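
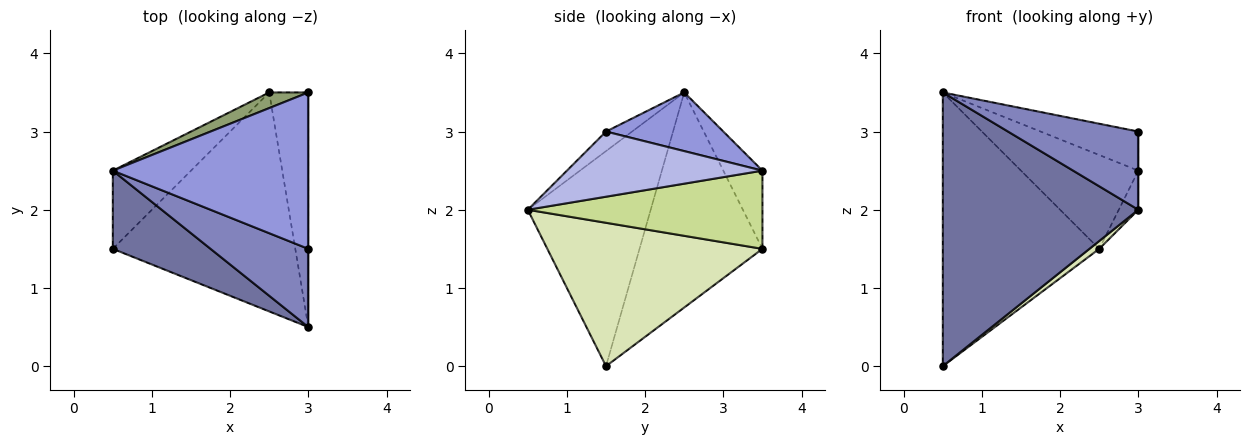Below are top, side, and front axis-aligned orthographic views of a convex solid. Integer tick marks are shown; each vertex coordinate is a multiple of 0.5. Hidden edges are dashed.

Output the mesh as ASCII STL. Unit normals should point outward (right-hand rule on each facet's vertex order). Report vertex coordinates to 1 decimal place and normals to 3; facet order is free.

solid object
 facet normal -0.517 -0.823 0.235
  outer loop
   vertex 0.5 1.5 0.0
   vertex 3.0 0.5 2.0
   vertex 0.5 2.5 3.5
  endloop
 endfacet
 facet normal -0.140 -0.700 0.700
  outer loop
   vertex 3.0 1.5 3.0
   vertex 0.5 2.5 3.5
   vertex 3.0 0.5 2.0
  endloop
 endfacet
 facet normal 0.279 0.233 0.931
  outer loop
   vertex 3.0 1.5 3.0
   vertex 3.0 3.5 2.5
   vertex 0.5 2.5 3.5
  endloop
 endfacet
 facet normal 1.000 0.000 0.000
  outer loop
   vertex 3.0 1.5 3.0
   vertex 3.0 0.5 2.0
   vertex 3.0 3.5 2.5
  endloop
 endfacet
 facet normal -0.312 0.937 0.156
  outer loop
   vertex 2.5 3.5 1.5
   vertex 0.5 2.5 3.5
   vertex 3.0 3.5 2.5
  endloop
 endfacet
 facet normal -0.603 0.767 -0.219
  outer loop
   vertex 2.5 3.5 1.5
   vertex 0.5 1.5 0.0
   vertex 0.5 2.5 3.5
  endloop
 endfacet
 facet normal 0.892 0.074 -0.446
  outer loop
   vertex 2.5 3.5 1.5
   vertex 3.0 3.5 2.5
   vertex 3.0 0.5 2.0
  endloop
 endfacet
 facet normal 0.618 -0.028 -0.786
  outer loop
   vertex 2.5 3.5 1.5
   vertex 3.0 0.5 2.0
   vertex 0.5 1.5 0.0
  endloop
 endfacet
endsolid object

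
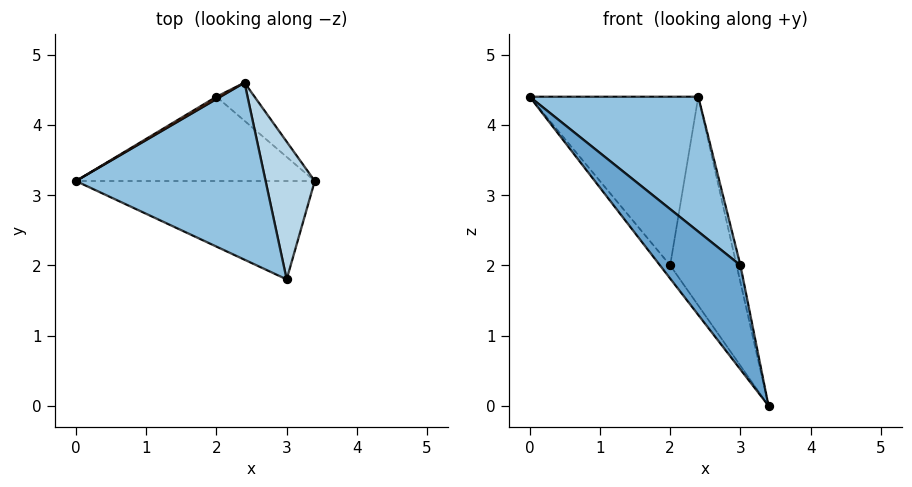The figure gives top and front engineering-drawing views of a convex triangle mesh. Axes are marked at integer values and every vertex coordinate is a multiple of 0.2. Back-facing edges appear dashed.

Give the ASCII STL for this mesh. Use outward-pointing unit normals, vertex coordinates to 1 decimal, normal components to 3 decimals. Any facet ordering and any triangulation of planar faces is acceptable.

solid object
 facet normal -0.664 -0.543 -0.513
  outer loop
   vertex 3.0 1.8 2.0
   vertex 0.0 3.2 4.4
   vertex 3.4 3.2 0.0
  endloop
 endfacet
 facet normal 0.333 -0.571 0.750
  outer loop
   vertex 2.4 4.6 4.4
   vertex 0.0 3.2 4.4
   vertex 3.0 1.8 2.0
  endloop
 endfacet
 facet normal 0.977 0.026 0.214
  outer loop
   vertex 2.4 4.6 4.4
   vertex 3.0 1.8 2.0
   vertex 3.4 3.2 0.0
  endloop
 endfacet
 facet normal -0.788 0.095 -0.609
  outer loop
   vertex 2.0 4.4 2.0
   vertex 3.4 3.2 0.0
   vertex 0.0 3.2 4.4
  endloop
 endfacet
 facet normal -0.504 0.864 0.012
  outer loop
   vertex 2.0 4.4 2.0
   vertex 0.0 3.2 4.4
   vertex 2.4 4.6 4.4
  endloop
 endfacet
 facet normal 0.506 0.849 -0.155
  outer loop
   vertex 2.0 4.4 2.0
   vertex 2.4 4.6 4.4
   vertex 3.4 3.2 0.0
  endloop
 endfacet
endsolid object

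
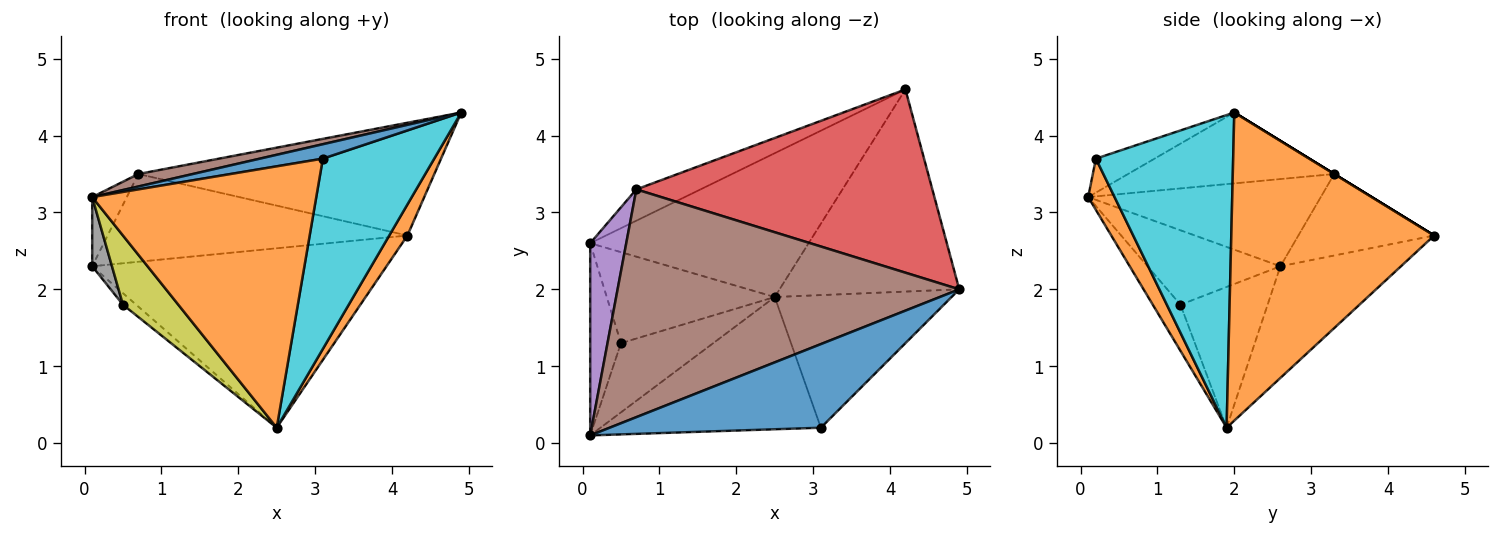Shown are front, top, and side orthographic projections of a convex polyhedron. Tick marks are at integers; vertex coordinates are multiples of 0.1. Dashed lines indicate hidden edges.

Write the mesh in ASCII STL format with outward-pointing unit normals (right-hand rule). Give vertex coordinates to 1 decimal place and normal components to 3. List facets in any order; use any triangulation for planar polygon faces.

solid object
 facet normal -0.304 0.743 -0.596
  outer loop
   vertex 2.5 1.9 0.2
   vertex 0.1 2.6 2.3
   vertex 4.2 4.6 2.7
  endloop
 endfacet
 facet normal 0.861 -0.077 -0.502
  outer loop
   vertex 2.5 1.9 0.2
   vertex 4.2 4.6 2.7
   vertex 4.9 2.0 4.3
  endloop
 endfacet
 facet normal -0.392 0.866 -0.309
  outer loop
   vertex 0.7 3.3 3.5
   vertex 4.2 4.6 2.7
   vertex 0.1 2.6 2.3
  endloop
 endfacet
 facet normal 0.000 0.524 0.852
  outer loop
   vertex 0.7 3.3 3.5
   vertex 4.9 2.0 4.3
   vertex 4.2 4.6 2.7
  endloop
 endfacet
 facet normal -0.916 0.136 0.378
  outer loop
   vertex 0.7 3.3 3.5
   vertex 0.1 2.6 2.3
   vertex 0.1 0.1 3.2
  endloop
 endfacet
 facet normal -0.203 -0.054 0.978
  outer loop
   vertex 0.7 3.3 3.5
   vertex 0.1 0.1 3.2
   vertex 4.9 2.0 4.3
  endloop
 endfacet
 facet normal -0.639 0.097 -0.763
  outer loop
   vertex 0.5 1.3 1.8
   vertex 0.1 2.6 2.3
   vertex 2.5 1.9 0.2
  endloop
 endfacet
 facet normal -0.916 -0.136 -0.378
  outer loop
   vertex 0.5 1.3 1.8
   vertex 0.1 0.1 3.2
   vertex 0.1 2.6 2.3
  endloop
 endfacet
 facet normal -0.333 -0.667 -0.667
  outer loop
   vertex 0.5 1.3 1.8
   vertex 2.5 1.9 0.2
   vertex 0.1 0.1 3.2
  endloop
 endfacet
 facet normal 0.711 -0.577 -0.402
  outer loop
   vertex 3.1 0.2 3.7
   vertex 2.5 1.9 0.2
   vertex 4.9 2.0 4.3
  endloop
 endfacet
 facet normal -0.157 -0.168 0.973
  outer loop
   vertex 3.1 0.2 3.7
   vertex 4.9 2.0 4.3
   vertex 0.1 0.1 3.2
  endloop
 endfacet
 facet normal 0.104 -0.887 -0.449
  outer loop
   vertex 3.1 0.2 3.7
   vertex 0.1 0.1 3.2
   vertex 2.5 1.9 0.2
  endloop
 endfacet
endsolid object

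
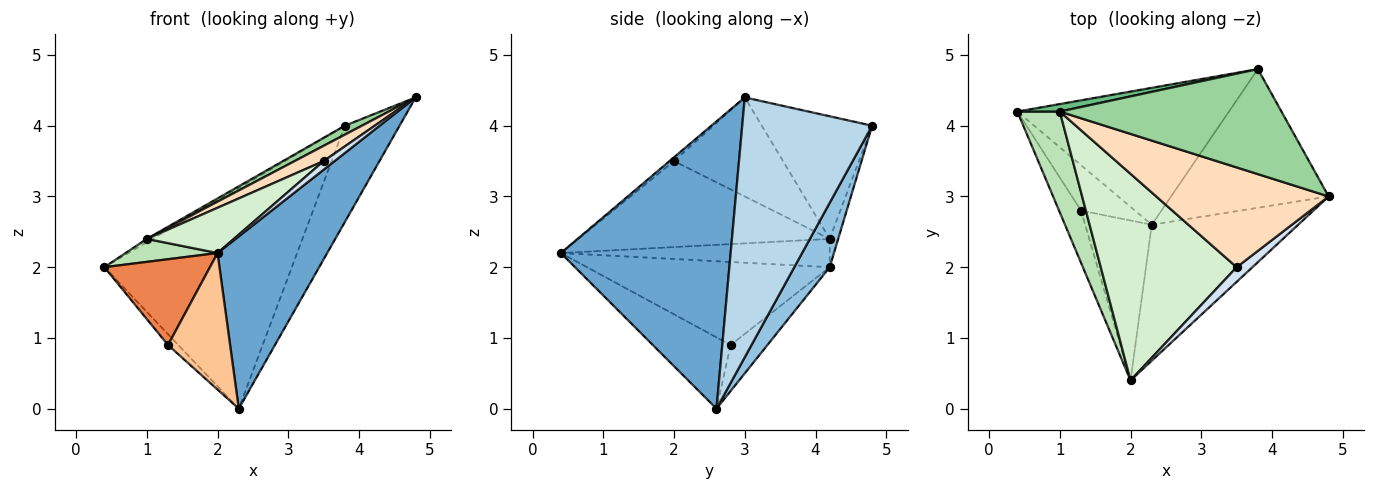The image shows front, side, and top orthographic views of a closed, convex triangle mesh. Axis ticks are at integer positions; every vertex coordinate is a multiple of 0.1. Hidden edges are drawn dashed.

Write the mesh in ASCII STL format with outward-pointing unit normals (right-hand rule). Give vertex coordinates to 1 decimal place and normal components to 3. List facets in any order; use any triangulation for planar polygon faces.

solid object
 facet normal 0.772 -0.499 -0.393
  outer loop
   vertex 2.3 2.6 0.0
   vertex 4.8 3.0 4.4
   vertex 2.0 0.4 2.2
  endloop
 endfacet
 facet normal 0.158 0.839 -0.521
  outer loop
   vertex 3.8 4.8 4.0
   vertex 2.3 2.6 0.0
   vertex 0.4 4.2 2.0
  endloop
 endfacet
 facet normal 0.805 0.339 -0.488
  outer loop
   vertex 3.8 4.8 4.0
   vertex 4.8 3.0 4.4
   vertex 2.3 2.6 0.0
  endloop
 endfacet
 facet normal -0.204 -0.495 0.845
  outer loop
   vertex 3.5 2.0 3.5
   vertex 2.0 0.4 2.2
   vertex 4.8 3.0 4.4
  endloop
 endfacet
 facet normal -0.891 -0.388 -0.236
  outer loop
   vertex 1.3 2.8 0.9
   vertex 2.0 0.4 2.2
   vertex 0.4 4.2 2.0
  endloop
 endfacet
 facet normal -0.638 0.178 -0.749
  outer loop
   vertex 1.3 2.8 0.9
   vertex 0.4 4.2 2.0
   vertex 2.3 2.6 0.0
  endloop
 endfacet
 facet normal -0.631 -0.504 -0.590
  outer loop
   vertex 1.3 2.8 0.9
   vertex 2.3 2.6 0.0
   vertex 2.0 0.4 2.2
  endloop
 endfacet
 facet normal -0.494 -0.131 0.860
  outer loop
   vertex 1.0 4.2 2.4
   vertex 3.5 2.0 3.5
   vertex 4.8 3.0 4.4
  endloop
 endfacet
 facet normal -0.520 0.347 0.780
  outer loop
   vertex 1.0 4.2 2.4
   vertex 3.8 4.8 4.0
   vertex 0.4 4.2 2.0
  endloop
 endfacet
 facet normal -0.483 -0.074 0.873
  outer loop
   vertex 1.0 4.2 2.4
   vertex 4.8 3.0 4.4
   vertex 3.8 4.8 4.0
  endloop
 endfacet
 facet normal -0.545 -0.186 0.817
  outer loop
   vertex 1.0 4.2 2.4
   vertex 0.4 4.2 2.0
   vertex 2.0 0.4 2.2
  endloop
 endfacet
 facet normal -0.526 -0.182 0.831
  outer loop
   vertex 1.0 4.2 2.4
   vertex 2.0 0.4 2.2
   vertex 3.5 2.0 3.5
  endloop
 endfacet
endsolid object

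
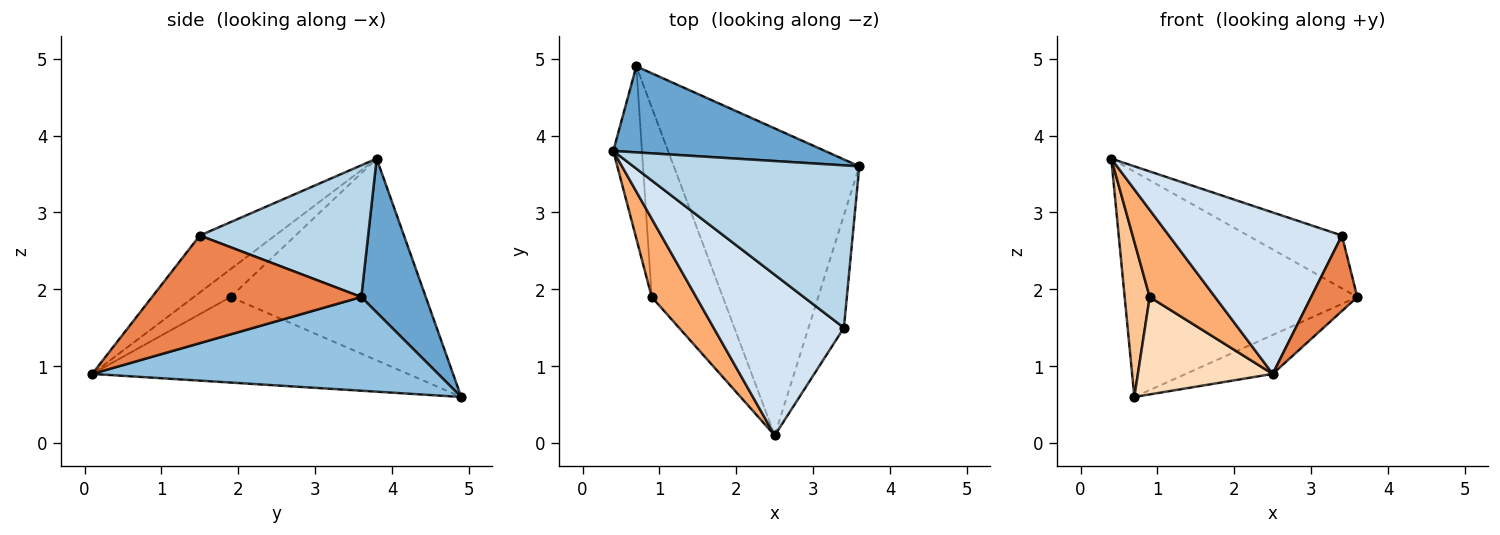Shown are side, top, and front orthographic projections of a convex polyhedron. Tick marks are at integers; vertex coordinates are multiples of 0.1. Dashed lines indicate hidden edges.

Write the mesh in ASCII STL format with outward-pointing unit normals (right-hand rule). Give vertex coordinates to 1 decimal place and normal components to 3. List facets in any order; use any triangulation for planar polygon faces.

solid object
 facet normal 0.251 0.904 0.345
  outer loop
   vertex 0.7 4.9 0.6
   vertex 0.4 3.8 3.7
   vertex 3.6 3.6 1.9
  endloop
 endfacet
 facet normal 0.448 0.113 -0.887
  outer loop
   vertex 0.7 4.9 0.6
   vertex 3.6 3.6 1.9
   vertex 2.5 0.1 0.9
  endloop
 endfacet
 facet normal 0.485 0.271 0.832
  outer loop
   vertex 3.4 1.5 2.7
   vertex 3.6 3.6 1.9
   vertex 0.4 3.8 3.7
  endloop
 endfacet
 facet normal -0.295 -0.677 0.674
  outer loop
   vertex 3.4 1.5 2.7
   vertex 0.4 3.8 3.7
   vertex 2.5 0.1 0.9
  endloop
 endfacet
 facet normal 0.930 -0.205 -0.306
  outer loop
   vertex 3.4 1.5 2.7
   vertex 2.5 0.1 0.9
   vertex 3.6 3.6 1.9
  endloop
 endfacet
 facet normal -0.386 -0.686 0.617
  outer loop
   vertex 0.9 1.9 1.9
   vertex 2.5 0.1 0.9
   vertex 0.4 3.8 3.7
  endloop
 endfacet
 facet normal -0.982 -0.126 -0.140
  outer loop
   vertex 0.9 1.9 1.9
   vertex 0.4 3.8 3.7
   vertex 0.7 4.9 0.6
  endloop
 endfacet
 facet normal -0.731 -0.312 -0.607
  outer loop
   vertex 0.9 1.9 1.9
   vertex 0.7 4.9 0.6
   vertex 2.5 0.1 0.9
  endloop
 endfacet
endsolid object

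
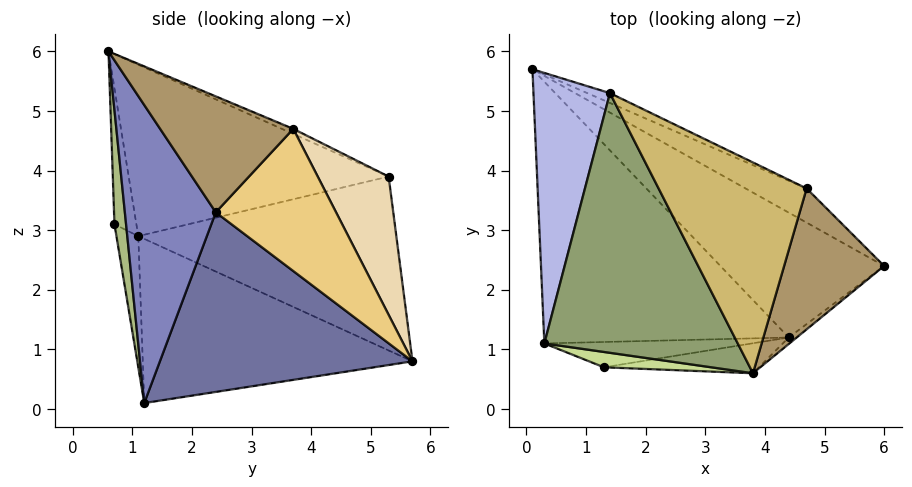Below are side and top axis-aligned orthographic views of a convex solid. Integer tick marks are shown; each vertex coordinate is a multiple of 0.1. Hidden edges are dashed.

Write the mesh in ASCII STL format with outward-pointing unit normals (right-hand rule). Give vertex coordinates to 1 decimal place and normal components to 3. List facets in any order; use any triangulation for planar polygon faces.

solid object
 facet normal 0.574 0.630 -0.523
  outer loop
   vertex 4.4 1.2 0.1
   vertex 0.1 5.7 0.8
   vertex 6.0 2.4 3.3
  endloop
 endfacet
 facet normal 0.621 -0.784 -0.017
  outer loop
   vertex 4.4 1.2 0.1
   vertex 6.0 2.4 3.3
   vertex 3.8 0.6 6.0
  endloop
 endfacet
 facet normal -0.517 -0.374 -0.770
  outer loop
   vertex 0.3 1.1 2.9
   vertex 0.1 5.7 0.8
   vertex 4.4 1.2 0.1
  endloop
 endfacet
 facet normal -0.906 0.142 0.398
  outer loop
   vertex 1.4 5.3 3.9
   vertex 0.1 5.7 0.8
   vertex 0.3 1.1 2.9
  endloop
 endfacet
 facet normal -0.663 -0.004 0.748
  outer loop
   vertex 1.4 5.3 3.9
   vertex 0.3 1.1 2.9
   vertex 3.8 0.6 6.0
  endloop
 endfacet
 facet normal 0.069 -0.993 -0.094
  outer loop
   vertex 1.3 0.7 3.1
   vertex 4.4 1.2 0.1
   vertex 3.8 0.6 6.0
  endloop
 endfacet
 facet normal -0.406 -0.856 0.321
  outer loop
   vertex 1.3 0.7 3.1
   vertex 3.8 0.6 6.0
   vertex 0.3 1.1 2.9
  endloop
 endfacet
 facet normal -0.264 -0.869 -0.418
  outer loop
   vertex 1.3 0.7 3.1
   vertex 0.3 1.1 2.9
   vertex 4.4 1.2 0.1
  endloop
 endfacet
 facet normal 0.756 0.054 0.652
  outer loop
   vertex 4.7 3.7 4.7
   vertex 3.8 0.6 6.0
   vertex 6.0 2.4 3.3
  endloop
 endfacet
 facet normal -0.031 0.394 0.918
  outer loop
   vertex 4.7 3.7 4.7
   vertex 1.4 5.3 3.9
   vertex 3.8 0.6 6.0
  endloop
 endfacet
 facet normal 0.549 0.802 -0.236
  outer loop
   vertex 4.7 3.7 4.7
   vertex 6.0 2.4 3.3
   vertex 0.1 5.7 0.8
  endloop
 endfacet
 facet normal 0.449 0.890 -0.074
  outer loop
   vertex 4.7 3.7 4.7
   vertex 0.1 5.7 0.8
   vertex 1.4 5.3 3.9
  endloop
 endfacet
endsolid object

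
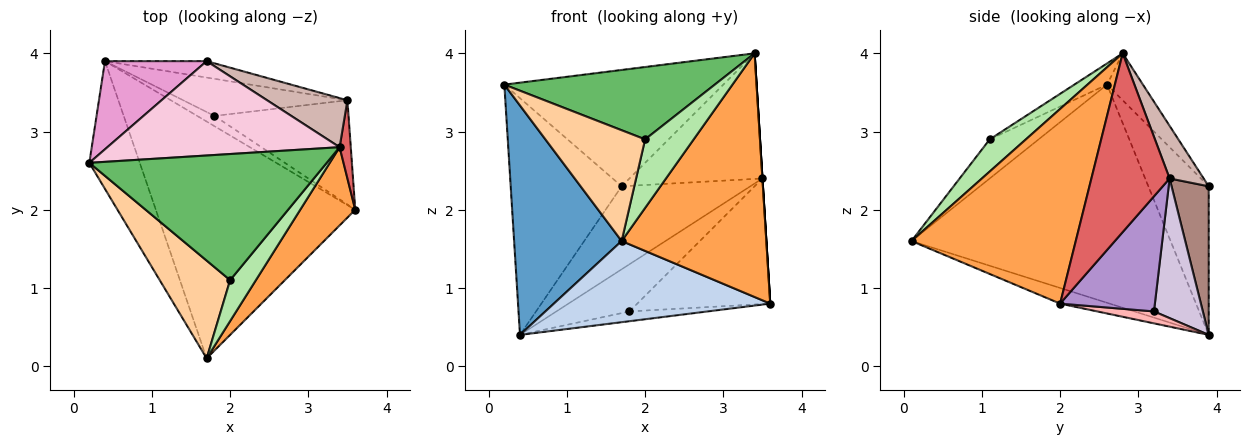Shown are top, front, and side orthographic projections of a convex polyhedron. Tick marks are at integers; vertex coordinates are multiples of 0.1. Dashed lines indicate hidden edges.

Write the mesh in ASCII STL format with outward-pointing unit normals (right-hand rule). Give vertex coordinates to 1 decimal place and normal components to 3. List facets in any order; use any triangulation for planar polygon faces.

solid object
 facet normal -0.903 -0.375 -0.209
  outer loop
   vertex 0.4 3.9 0.4
   vertex 1.7 0.1 1.6
   vertex 0.2 2.6 3.6
  endloop
 endfacet
 facet normal -0.074 -0.323 -0.943
  outer loop
   vertex 0.4 3.9 0.4
   vertex 3.6 2.0 0.8
   vertex 1.7 0.1 1.6
  endloop
 endfacet
 facet normal 0.734 -0.647 0.208
  outer loop
   vertex 3.4 2.8 4.0
   vertex 1.7 0.1 1.6
   vertex 3.6 2.0 0.8
  endloop
 endfacet
 facet normal -0.345 -0.704 0.621
  outer loop
   vertex 2.0 1.1 2.9
   vertex 0.2 2.6 3.6
   vertex 1.7 0.1 1.6
  endloop
 endfacet
 facet normal -0.077 -0.496 0.865
  outer loop
   vertex 2.0 1.1 2.9
   vertex 3.4 2.8 4.0
   vertex 0.2 2.6 3.6
  endloop
 endfacet
 facet normal 0.539 -0.723 0.432
  outer loop
   vertex 2.0 1.1 2.9
   vertex 1.7 0.1 1.6
   vertex 3.4 2.8 4.0
  endloop
 endfacet
 facet normal 0.998 0.000 0.062
  outer loop
   vertex 3.5 3.4 2.4
   vertex 3.4 2.8 4.0
   vertex 3.6 2.0 0.8
  endloop
 endfacet
 facet normal 0.447 0.617 -0.648
  outer loop
   vertex 1.8 3.2 0.7
   vertex 3.6 2.0 0.8
   vertex 0.4 3.9 0.4
  endloop
 endfacet
 facet normal 0.481 0.675 -0.560
  outer loop
   vertex 1.8 3.2 0.7
   vertex 3.5 3.4 2.4
   vertex 3.6 2.0 0.8
  endloop
 endfacet
 facet normal 0.465 0.696 -0.547
  outer loop
   vertex 1.8 3.2 0.7
   vertex 0.4 3.9 0.4
   vertex 3.5 3.4 2.4
  endloop
 endfacet
 facet normal 0.273 0.944 -0.186
  outer loop
   vertex 1.7 3.9 2.3
   vertex 3.5 3.4 2.4
   vertex 0.4 3.9 0.4
  endloop
 endfacet
 facet normal 0.232 0.906 0.354
  outer loop
   vertex 1.7 3.9 2.3
   vertex 3.4 2.8 4.0
   vertex 3.5 3.4 2.4
  endloop
 endfacet
 facet normal -0.454 0.835 0.311
  outer loop
   vertex 1.7 3.9 2.3
   vertex 0.4 3.9 0.4
   vertex 0.2 2.6 3.6
  endloop
 endfacet
 facet normal -0.126 0.770 0.625
  outer loop
   vertex 1.7 3.9 2.3
   vertex 0.2 2.6 3.6
   vertex 3.4 2.8 4.0
  endloop
 endfacet
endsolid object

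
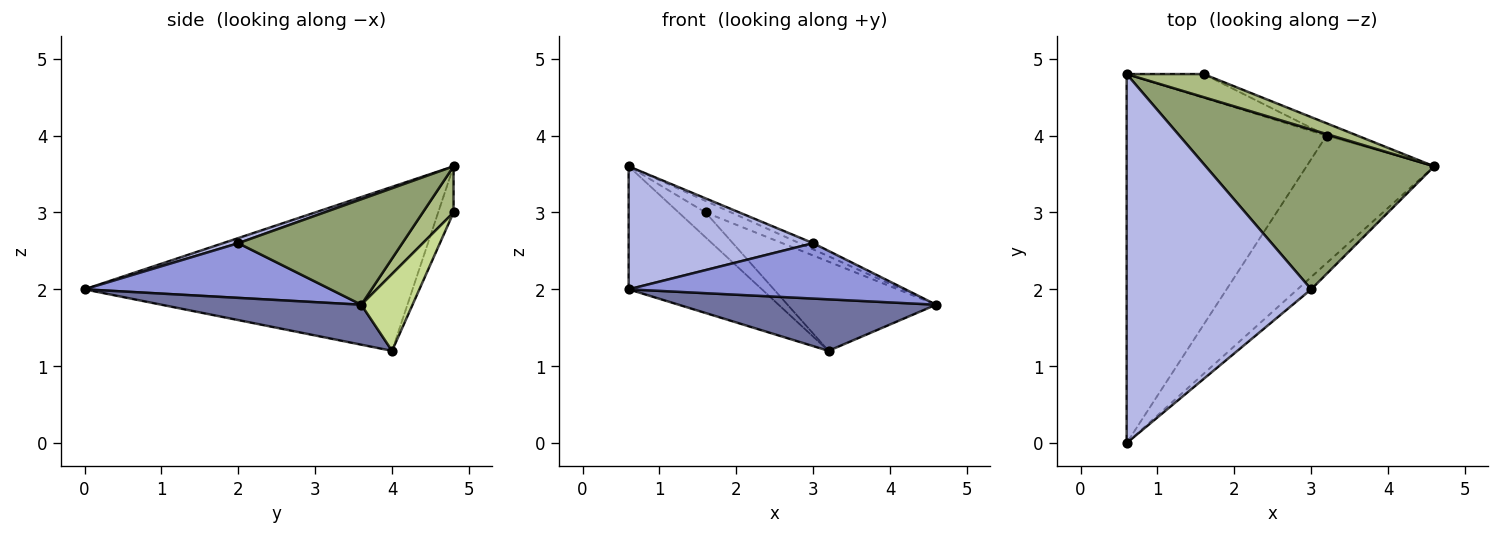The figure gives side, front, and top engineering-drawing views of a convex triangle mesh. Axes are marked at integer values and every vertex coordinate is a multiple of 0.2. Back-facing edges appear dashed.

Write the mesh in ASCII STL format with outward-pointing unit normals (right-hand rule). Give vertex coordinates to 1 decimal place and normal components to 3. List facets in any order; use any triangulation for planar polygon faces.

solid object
 facet normal 0.279 -0.359 -0.891
  outer loop
   vertex 3.2 4.0 1.2
   vertex 4.6 3.6 1.8
   vertex 0.6 0.0 2.0
  endloop
 endfacet
 facet normal -0.614 0.250 -0.749
  outer loop
   vertex 3.2 4.0 1.2
   vertex 0.6 0.0 2.0
   vertex 0.6 4.8 3.6
  endloop
 endfacet
 facet normal 0.655 -0.737 -0.164
  outer loop
   vertex 3.0 2.0 2.6
   vertex 0.6 0.0 2.0
   vertex 4.6 3.6 1.8
  endloop
 endfacet
 facet normal 0.026 -0.316 0.948
  outer loop
   vertex 3.0 2.0 2.6
   vertex 0.6 4.8 3.6
   vertex 0.6 0.0 2.0
  endloop
 endfacet
 facet normal 0.419 0.035 0.907
  outer loop
   vertex 3.0 2.0 2.6
   vertex 4.6 3.6 1.8
   vertex 0.6 4.8 3.6
  endloop
 endfacet
 facet normal 0.473 0.394 0.788
  outer loop
   vertex 1.6 4.8 3.0
   vertex 0.6 4.8 3.6
   vertex 4.6 3.6 1.8
  endloop
 endfacet
 facet normal 0.323 0.937 -0.129
  outer loop
   vertex 1.6 4.8 3.0
   vertex 4.6 3.6 1.8
   vertex 3.2 4.0 1.2
  endloop
 endfacet
 facet normal -0.382 0.669 -0.637
  outer loop
   vertex 1.6 4.8 3.0
   vertex 3.2 4.0 1.2
   vertex 0.6 4.8 3.6
  endloop
 endfacet
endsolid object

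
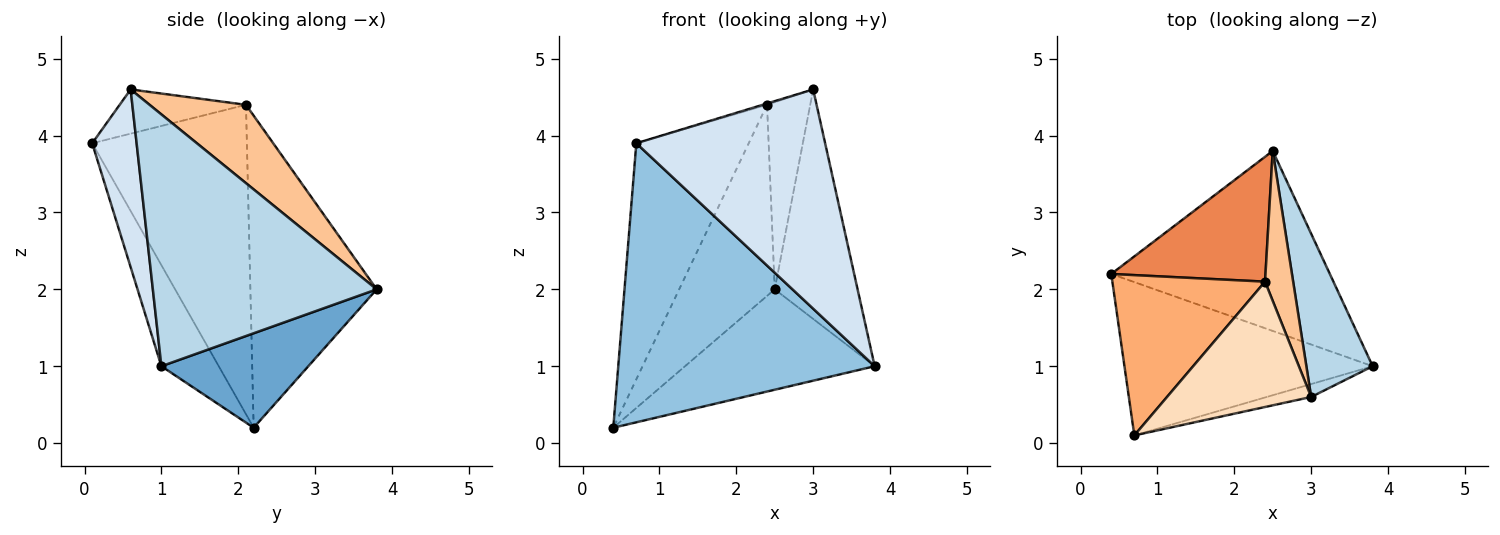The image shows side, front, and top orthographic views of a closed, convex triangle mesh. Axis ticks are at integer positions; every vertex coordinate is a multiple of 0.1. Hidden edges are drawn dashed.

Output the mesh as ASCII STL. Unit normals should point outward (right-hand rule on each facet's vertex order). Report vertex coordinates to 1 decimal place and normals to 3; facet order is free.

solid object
 facet normal 0.353 0.456 -0.817
  outer loop
   vertex 2.5 3.8 2.0
   vertex 3.8 1.0 1.0
   vertex 0.4 2.2 0.2
  endloop
 endfacet
 facet normal -0.192 -0.860 -0.473
  outer loop
   vertex 0.7 0.1 3.9
   vertex 0.4 2.2 0.2
   vertex 3.8 1.0 1.0
  endloop
 endfacet
 facet normal 0.910 0.337 0.240
  outer loop
   vertex 3.0 0.6 4.6
   vertex 3.8 1.0 1.0
   vertex 2.5 3.8 2.0
  endloop
 endfacet
 facet normal 0.229 -0.972 -0.057
  outer loop
   vertex 3.0 0.6 4.6
   vertex 0.7 0.1 3.9
   vertex 3.8 1.0 1.0
  endloop
 endfacet
 facet normal -0.742 0.561 0.367
  outer loop
   vertex 2.4 2.1 4.4
   vertex 2.5 3.8 2.0
   vertex 0.4 2.2 0.2
  endloop
 endfacet
 facet normal -0.751 0.546 0.371
  outer loop
   vertex 2.4 2.1 4.4
   vertex 0.4 2.2 0.2
   vertex 0.7 0.1 3.9
  endloop
 endfacet
 facet normal 0.867 0.388 0.311
  outer loop
   vertex 2.4 2.1 4.4
   vertex 3.0 0.6 4.6
   vertex 2.5 3.8 2.0
  endloop
 endfacet
 facet normal -0.293 0.010 0.956
  outer loop
   vertex 2.4 2.1 4.4
   vertex 0.7 0.1 3.9
   vertex 3.0 0.6 4.6
  endloop
 endfacet
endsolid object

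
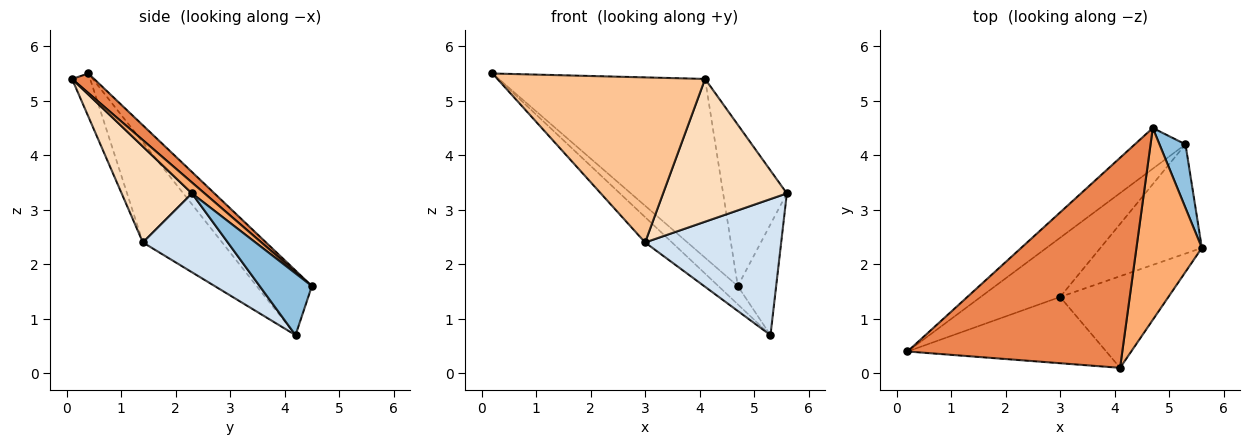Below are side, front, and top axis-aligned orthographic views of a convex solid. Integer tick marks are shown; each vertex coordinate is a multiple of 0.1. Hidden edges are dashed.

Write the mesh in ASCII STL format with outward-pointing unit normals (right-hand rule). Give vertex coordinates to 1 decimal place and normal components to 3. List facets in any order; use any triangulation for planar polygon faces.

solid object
 facet normal -0.758 0.267 -0.595
  outer loop
   vertex 5.3 4.2 0.7
   vertex 0.2 0.4 5.5
   vertex 4.7 4.5 1.6
  endloop
 endfacet
 facet normal 0.763 0.561 0.322
  outer loop
   vertex 5.3 4.2 0.7
   vertex 4.7 4.5 1.6
   vertex 5.6 2.3 3.3
  endloop
 endfacet
 facet normal -0.757 0.257 -0.601
  outer loop
   vertex 3.0 1.4 2.4
   vertex 0.2 0.4 5.5
   vertex 5.3 4.2 0.7
  endloop
 endfacet
 facet normal 0.438 -0.701 -0.563
  outer loop
   vertex 3.0 1.4 2.4
   vertex 5.3 4.2 0.7
   vertex 5.6 2.3 3.3
  endloop
 endfacet
 facet normal 0.069 0.647 0.760
  outer loop
   vertex 4.1 0.1 5.4
   vertex 4.7 4.5 1.6
   vertex 0.2 0.4 5.5
  endloop
 endfacet
 facet normal 0.127 0.638 0.759
  outer loop
   vertex 4.1 0.1 5.4
   vertex 5.6 2.3 3.3
   vertex 4.7 4.5 1.6
  endloop
 endfacet
 facet normal -0.081 -0.925 -0.371
  outer loop
   vertex 4.1 0.1 5.4
   vertex 0.2 0.4 5.5
   vertex 3.0 1.4 2.4
  endloop
 endfacet
 facet normal 0.431 -0.759 -0.487
  outer loop
   vertex 4.1 0.1 5.4
   vertex 3.0 1.4 2.4
   vertex 5.6 2.3 3.3
  endloop
 endfacet
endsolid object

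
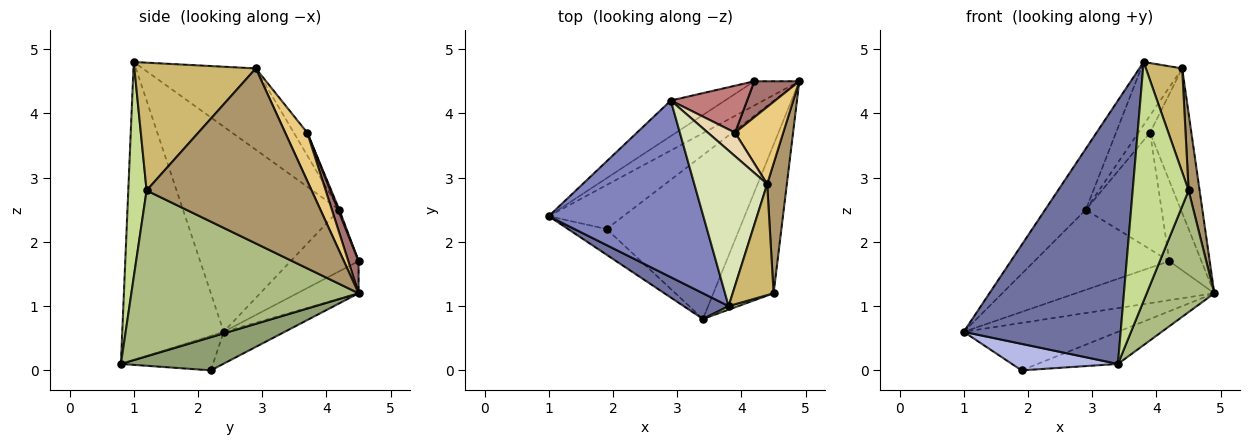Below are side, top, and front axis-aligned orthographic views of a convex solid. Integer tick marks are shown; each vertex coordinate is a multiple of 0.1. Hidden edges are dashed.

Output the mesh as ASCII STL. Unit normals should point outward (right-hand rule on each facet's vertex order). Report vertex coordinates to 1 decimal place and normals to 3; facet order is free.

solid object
 facet normal -0.541 -0.837 0.082
  outer loop
   vertex 3.4 0.8 0.1
   vertex 3.8 1.0 4.8
   vertex 1.0 2.4 0.6
  endloop
 endfacet
 facet normal -0.782 0.204 0.589
  outer loop
   vertex 2.9 4.2 2.5
   vertex 1.0 2.4 0.6
   vertex 3.8 1.0 4.8
  endloop
 endfacet
 facet normal -0.279 0.704 -0.653
  outer loop
   vertex 1.9 2.2 0.0
   vertex 1.0 2.4 0.6
   vertex 4.9 4.5 1.2
  endloop
 endfacet
 facet normal -0.529 -0.609 -0.591
  outer loop
   vertex 1.9 2.2 0.0
   vertex 3.4 0.8 0.1
   vertex 1.0 2.4 0.6
  endloop
 endfacet
 facet normal 0.238 0.187 -0.953
  outer loop
   vertex 1.9 2.2 0.0
   vertex 4.9 4.5 1.2
   vertex 3.4 0.8 0.1
  endloop
 endfacet
 facet normal 0.905 -0.269 -0.329
  outer loop
   vertex 4.5 1.2 2.8
   vertex 3.4 0.8 0.1
   vertex 4.9 4.5 1.2
  endloop
 endfacet
 facet normal 0.311 -0.950 0.014
  outer loop
   vertex 4.5 1.2 2.8
   vertex 3.8 1.0 4.8
   vertex 3.4 0.8 0.1
  endloop
 endfacet
 facet normal -0.719 0.261 0.644
  outer loop
   vertex 4.4 2.9 4.7
   vertex 2.9 4.2 2.5
   vertex 3.8 1.0 4.8
  endloop
 endfacet
 facet normal 0.992 -0.066 0.111
  outer loop
   vertex 4.4 2.9 4.7
   vertex 4.5 1.2 2.8
   vertex 4.9 4.5 1.2
  endloop
 endfacet
 facet normal 0.916 -0.274 0.293
  outer loop
   vertex 4.4 2.9 4.7
   vertex 3.8 1.0 4.8
   vertex 4.5 1.2 2.8
  endloop
 endfacet
 facet normal 0.426 0.798 0.426
  outer loop
   vertex 3.9 3.7 3.7
   vertex 4.4 2.9 4.7
   vertex 4.9 4.5 1.2
  endloop
 endfacet
 facet normal -0.560 0.487 0.670
  outer loop
   vertex 3.9 3.7 3.7
   vertex 2.9 4.2 2.5
   vertex 4.4 2.9 4.7
  endloop
 endfacet
 facet normal 0.280 0.876 0.392
  outer loop
   vertex 4.2 4.5 1.7
   vertex 3.9 3.7 3.7
   vertex 4.9 4.5 1.2
  endloop
 endfacet
 facet normal 0.016 0.928 0.373
  outer loop
   vertex 4.2 4.5 1.7
   vertex 2.9 4.2 2.5
   vertex 3.9 3.7 3.7
  endloop
 endfacet
 facet normal -0.352 0.795 -0.493
  outer loop
   vertex 4.2 4.5 1.7
   vertex 4.9 4.5 1.2
   vertex 1.0 2.4 0.6
  endloop
 endfacet
 facet normal -0.418 0.830 -0.368
  outer loop
   vertex 4.2 4.5 1.7
   vertex 1.0 2.4 0.6
   vertex 2.9 4.2 2.5
  endloop
 endfacet
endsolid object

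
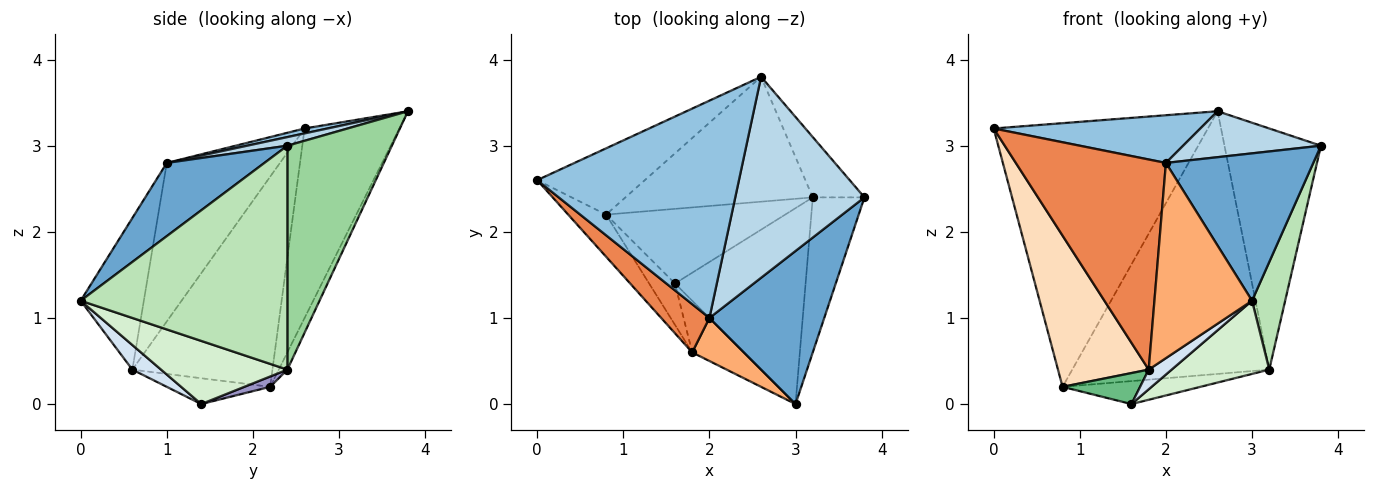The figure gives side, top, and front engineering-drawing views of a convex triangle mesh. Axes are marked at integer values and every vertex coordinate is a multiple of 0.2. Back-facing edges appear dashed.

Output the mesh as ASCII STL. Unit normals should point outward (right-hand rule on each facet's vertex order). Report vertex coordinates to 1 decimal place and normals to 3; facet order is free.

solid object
 facet normal 0.417 -0.630 0.655
  outer loop
   vertex 2.0 1.0 2.8
   vertex 3.0 0.0 1.2
   vertex 3.8 2.4 3.0
  endloop
 endfacet
 facet normal 0.024 -0.214 0.976
  outer loop
   vertex 2.0 1.0 2.8
   vertex 2.6 3.8 3.4
   vertex 0.0 2.6 3.2
  endloop
 endfacet
 facet normal 0.065 -0.222 0.973
  outer loop
   vertex 2.0 1.0 2.8
   vertex 3.8 2.4 3.0
   vertex 2.6 3.8 3.4
  endloop
 endfacet
 facet normal 0.407 -0.325 -0.854
  outer loop
   vertex 1.8 0.6 0.4
   vertex 1.6 1.4 0.0
   vertex 3.0 0.0 1.2
  endloop
 endfacet
 facet normal -0.592 -0.785 0.180
  outer loop
   vertex 1.8 0.6 0.4
   vertex 2.0 1.0 2.8
   vertex 0.0 2.6 3.2
  endloop
 endfacet
 facet normal -0.534 -0.826 0.182
  outer loop
   vertex 1.8 0.6 0.4
   vertex 3.0 0.0 1.2
   vertex 2.0 1.0 2.8
  endloop
 endfacet
 facet normal -0.394 0.891 -0.224
  outer loop
   vertex 0.8 2.2 0.2
   vertex 0.0 2.6 3.2
   vertex 2.6 3.8 3.4
  endloop
 endfacet
 facet normal -0.830 -0.537 -0.150
  outer loop
   vertex 0.8 2.2 0.2
   vertex 1.8 0.6 0.4
   vertex 0.0 2.6 3.2
  endloop
 endfacet
 facet normal -0.625 -0.469 -0.625
  outer loop
   vertex 0.8 2.2 0.2
   vertex 1.6 1.4 0.0
   vertex 1.8 0.6 0.4
  endloop
 endfacet
 facet normal 0.724 0.669 -0.167
  outer loop
   vertex 3.2 2.4 0.4
   vertex 2.6 3.8 3.4
   vertex 3.8 2.4 3.0
  endloop
 endfacet
 facet normal 0.963 -0.154 -0.222
  outer loop
   vertex 3.2 2.4 0.4
   vertex 3.8 2.4 3.0
   vertex 3.0 0.0 1.2
  endloop
 endfacet
 facet normal 0.413 -0.319 -0.853
  outer loop
   vertex 3.2 2.4 0.4
   vertex 3.0 0.0 1.2
   vertex 1.6 1.4 0.0
  endloop
 endfacet
 facet normal 0.055 0.294 -0.954
  outer loop
   vertex 3.2 2.4 0.4
   vertex 1.6 1.4 0.0
   vertex 0.8 2.2 0.2
  endloop
 endfacet
 facet normal -0.039 0.902 -0.429
  outer loop
   vertex 3.2 2.4 0.4
   vertex 0.8 2.2 0.2
   vertex 2.6 3.8 3.4
  endloop
 endfacet
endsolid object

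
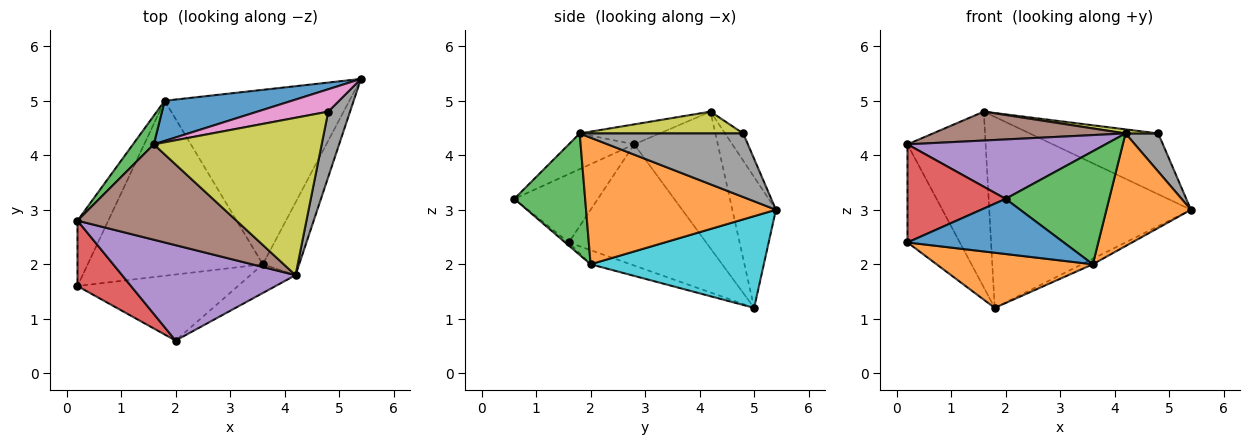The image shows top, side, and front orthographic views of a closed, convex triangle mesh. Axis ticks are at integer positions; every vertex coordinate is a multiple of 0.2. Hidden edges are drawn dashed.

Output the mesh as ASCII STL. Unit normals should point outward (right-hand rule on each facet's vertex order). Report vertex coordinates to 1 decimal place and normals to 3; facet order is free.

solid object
 facet normal -0.015 -0.641 -0.768
  outer loop
   vertex 3.6 2.0 2.0
   vertex 2.0 0.6 3.2
   vertex 0.2 1.6 2.4
  endloop
 endfacet
 facet normal 0.884 -0.393 -0.254
  outer loop
   vertex 3.6 2.0 2.0
   vertex 5.4 5.4 3.0
   vertex 4.2 1.8 4.4
  endloop
 endfacet
 facet normal 0.553 -0.808 -0.205
  outer loop
   vertex 3.6 2.0 2.0
   vertex 4.2 1.8 4.4
   vertex 2.0 0.6 3.2
  endloop
 endfacet
 facet normal -0.578 -0.679 0.453
  outer loop
   vertex 0.2 2.8 4.2
   vertex 0.2 1.6 2.4
   vertex 2.0 0.6 3.2
  endloop
 endfacet
 facet normal -0.172 -0.521 0.836
  outer loop
   vertex 0.2 2.8 4.2
   vertex 2.0 0.6 3.2
   vertex 4.2 1.8 4.4
  endloop
 endfacet
 facet normal -0.119 -0.288 0.950
  outer loop
   vertex 0.2 2.8 4.2
   vertex 4.2 1.8 4.4
   vertex 1.6 4.2 4.8
  endloop
 endfacet
 facet normal -0.132 0.930 0.342
  outer loop
   vertex 4.8 4.8 4.4
   vertex 5.4 5.4 3.0
   vertex 1.6 4.2 4.8
  endloop
 endfacet
 facet normal 0.929 -0.186 0.319
  outer loop
   vertex 4.8 4.8 4.4
   vertex 4.2 1.8 4.4
   vertex 5.4 5.4 3.0
  endloop
 endfacet
 facet normal 0.129 -0.026 0.991
  outer loop
   vertex 4.8 4.8 4.4
   vertex 1.6 4.2 4.8
   vertex 4.2 1.8 4.4
  endloop
 endfacet
 facet normal 0.445 0.028 -0.895
  outer loop
   vertex 1.8 5.0 1.2
   vertex 5.4 5.4 3.0
   vertex 3.6 2.0 2.0
  endloop
 endfacet
 facet normal -0.207 0.957 0.201
  outer loop
   vertex 1.8 5.0 1.2
   vertex 1.6 4.2 4.8
   vertex 5.4 5.4 3.0
  endloop
 endfacet
 facet normal -0.077 -0.300 -0.951
  outer loop
   vertex 1.8 5.0 1.2
   vertex 3.6 2.0 2.0
   vertex 0.2 1.6 2.4
  endloop
 endfacet
 facet normal -0.726 0.679 0.110
  outer loop
   vertex 1.8 5.0 1.2
   vertex 0.2 2.8 4.2
   vertex 1.6 4.2 4.8
  endloop
 endfacet
 facet normal -0.909 0.346 -0.231
  outer loop
   vertex 1.8 5.0 1.2
   vertex 0.2 1.6 2.4
   vertex 0.2 2.8 4.2
  endloop
 endfacet
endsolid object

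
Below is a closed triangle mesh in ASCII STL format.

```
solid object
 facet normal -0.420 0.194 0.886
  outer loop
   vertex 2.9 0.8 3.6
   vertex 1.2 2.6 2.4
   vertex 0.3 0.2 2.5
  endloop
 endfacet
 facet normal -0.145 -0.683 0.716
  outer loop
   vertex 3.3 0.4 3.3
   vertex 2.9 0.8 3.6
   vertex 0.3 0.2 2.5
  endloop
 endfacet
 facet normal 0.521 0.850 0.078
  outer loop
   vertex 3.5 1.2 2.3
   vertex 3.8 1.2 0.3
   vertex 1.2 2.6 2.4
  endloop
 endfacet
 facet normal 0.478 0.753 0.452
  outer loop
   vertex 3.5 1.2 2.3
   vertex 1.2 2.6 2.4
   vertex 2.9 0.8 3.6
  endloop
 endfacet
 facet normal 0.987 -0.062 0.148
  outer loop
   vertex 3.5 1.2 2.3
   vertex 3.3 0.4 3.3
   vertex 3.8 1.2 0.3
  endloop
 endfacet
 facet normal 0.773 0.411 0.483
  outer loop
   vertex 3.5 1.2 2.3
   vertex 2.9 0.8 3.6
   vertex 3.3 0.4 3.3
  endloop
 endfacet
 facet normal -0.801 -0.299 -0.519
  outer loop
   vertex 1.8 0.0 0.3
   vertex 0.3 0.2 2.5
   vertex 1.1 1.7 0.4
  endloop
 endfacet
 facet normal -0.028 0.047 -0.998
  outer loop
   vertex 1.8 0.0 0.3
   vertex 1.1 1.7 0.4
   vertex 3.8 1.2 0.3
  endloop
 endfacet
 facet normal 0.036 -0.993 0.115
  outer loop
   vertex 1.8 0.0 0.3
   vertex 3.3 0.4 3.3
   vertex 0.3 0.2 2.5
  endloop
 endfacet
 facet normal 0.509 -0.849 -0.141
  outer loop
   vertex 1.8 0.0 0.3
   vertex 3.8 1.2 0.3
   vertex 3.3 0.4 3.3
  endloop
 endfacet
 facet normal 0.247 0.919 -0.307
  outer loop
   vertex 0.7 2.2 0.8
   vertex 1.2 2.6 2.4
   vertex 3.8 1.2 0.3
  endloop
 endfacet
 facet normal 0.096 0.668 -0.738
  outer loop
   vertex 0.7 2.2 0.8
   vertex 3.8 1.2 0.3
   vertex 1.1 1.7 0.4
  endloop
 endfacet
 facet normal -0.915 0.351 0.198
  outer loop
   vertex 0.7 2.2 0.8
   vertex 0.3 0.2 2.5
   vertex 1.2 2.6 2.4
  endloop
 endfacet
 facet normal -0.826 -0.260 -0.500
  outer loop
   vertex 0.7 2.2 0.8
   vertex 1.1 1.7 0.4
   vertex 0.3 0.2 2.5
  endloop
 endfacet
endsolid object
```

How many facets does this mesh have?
14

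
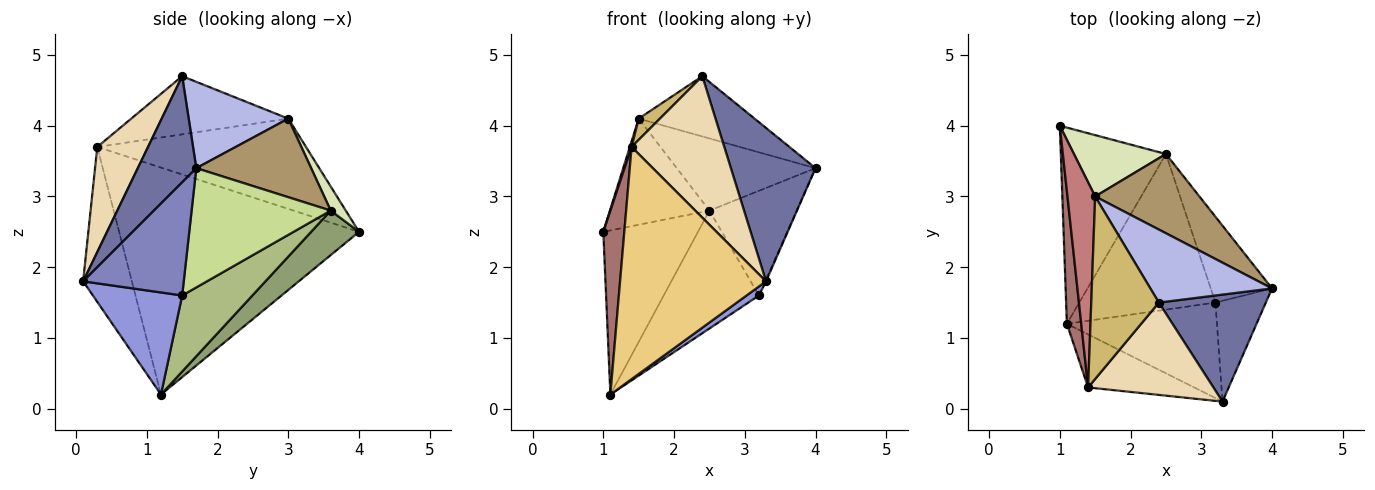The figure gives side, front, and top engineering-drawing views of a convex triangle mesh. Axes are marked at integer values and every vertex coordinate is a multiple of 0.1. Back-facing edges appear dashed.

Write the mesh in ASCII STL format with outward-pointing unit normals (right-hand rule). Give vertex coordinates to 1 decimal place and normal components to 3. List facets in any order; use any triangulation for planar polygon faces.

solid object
 facet normal 0.493 -0.713 0.498
  outer loop
   vertex 3.3 0.1 1.8
   vertex 4.0 1.7 3.4
   vertex 2.4 1.5 4.7
  endloop
 endfacet
 facet normal 0.913 0.007 -0.407
  outer loop
   vertex 3.2 1.5 1.6
   vertex 4.0 1.7 3.4
   vertex 3.3 0.1 1.8
  endloop
 endfacet
 facet normal 0.561 -0.078 -0.824
  outer loop
   vertex 3.2 1.5 1.6
   vertex 3.3 0.1 1.8
   vertex 1.1 1.2 0.2
  endloop
 endfacet
 facet normal 0.480 0.559 0.677
  outer loop
   vertex 1.5 3.0 4.1
   vertex 2.4 1.5 4.7
   vertex 4.0 1.7 3.4
  endloop
 endfacet
 facet normal 0.309 0.610 -0.730
  outer loop
   vertex 2.5 3.6 2.8
   vertex 1.1 1.2 0.2
   vertex 1.0 4.0 2.5
  endloop
 endfacet
 facet normal 0.407 0.552 -0.728
  outer loop
   vertex 2.5 3.6 2.8
   vertex 3.2 1.5 1.6
   vertex 1.1 1.2 0.2
  endloop
 endfacet
 facet normal 0.777 0.487 -0.399
  outer loop
   vertex 2.5 3.6 2.8
   vertex 4.0 1.7 3.4
   vertex 3.2 1.5 1.6
  endloop
 endfacet
 facet normal 0.130 0.859 0.496
  outer loop
   vertex 2.5 3.6 2.8
   vertex 1.0 4.0 2.5
   vertex 1.5 3.0 4.1
  endloop
 endfacet
 facet normal 0.487 0.588 0.646
  outer loop
   vertex 2.5 3.6 2.8
   vertex 1.5 3.0 4.1
   vertex 4.0 1.7 3.4
  endloop
 endfacet
 facet normal -0.650 -0.088 0.755
  outer loop
   vertex 1.4 0.3 3.7
   vertex 2.4 1.5 4.7
   vertex 1.5 3.0 4.1
  endloop
 endfacet
 facet normal -0.309 -0.927 -0.212
  outer loop
   vertex 1.4 0.3 3.7
   vertex 1.1 1.2 0.2
   vertex 3.3 0.1 1.8
  endloop
 endfacet
 facet normal 0.417 -0.761 0.497
  outer loop
   vertex 1.4 0.3 3.7
   vertex 3.3 0.1 1.8
   vertex 2.4 1.5 4.7
  endloop
 endfacet
 facet normal -0.994 -0.087 0.063
  outer loop
   vertex 1.4 0.3 3.7
   vertex 1.0 4.0 2.5
   vertex 1.1 1.2 0.2
  endloop
 endfacet
 facet normal -0.956 -0.008 0.294
  outer loop
   vertex 1.4 0.3 3.7
   vertex 1.5 3.0 4.1
   vertex 1.0 4.0 2.5
  endloop
 endfacet
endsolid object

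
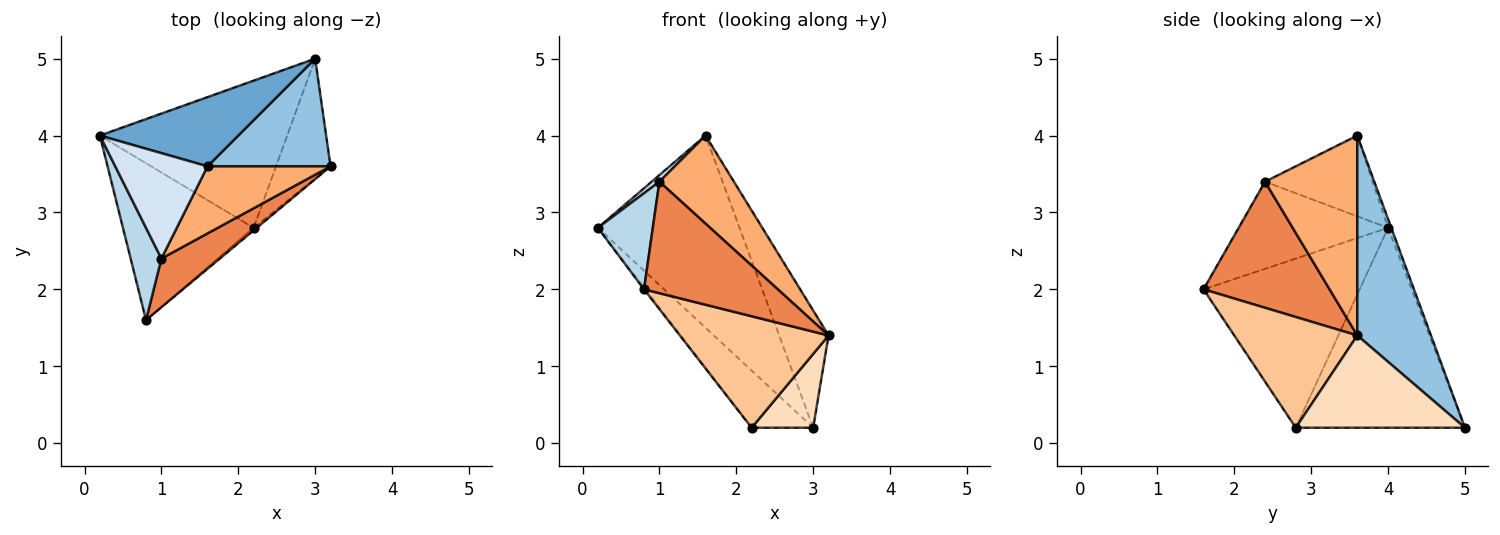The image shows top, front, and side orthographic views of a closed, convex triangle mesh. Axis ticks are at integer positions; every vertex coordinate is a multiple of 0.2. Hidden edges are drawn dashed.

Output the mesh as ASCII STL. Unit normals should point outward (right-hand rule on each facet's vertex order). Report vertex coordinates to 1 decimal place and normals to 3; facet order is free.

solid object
 facet normal -0.022 0.941 0.339
  outer loop
   vertex 3.0 5.0 0.2
   vertex 0.2 4.0 2.8
   vertex 1.6 3.6 4.0
  endloop
 endfacet
 facet normal 0.740 0.496 0.455
  outer loop
   vertex 3.0 5.0 0.2
   vertex 1.6 3.6 4.0
   vertex 3.2 3.6 1.4
  endloop
 endfacet
 facet normal -0.891 -0.328 0.314
  outer loop
   vertex 1.0 2.4 3.4
   vertex 0.2 4.0 2.8
   vertex 0.8 1.6 2.0
  endloop
 endfacet
 facet normal -0.658 -0.047 0.752
  outer loop
   vertex 1.0 2.4 3.4
   vertex 1.6 3.6 4.0
   vertex 0.2 4.0 2.8
  endloop
 endfacet
 facet normal 0.654 -0.694 0.303
  outer loop
   vertex 1.0 2.4 3.4
   vertex 0.8 1.6 2.0
   vertex 3.2 3.6 1.4
  endloop
 endfacet
 facet normal 0.702 -0.567 0.432
  outer loop
   vertex 1.0 2.4 3.4
   vertex 3.2 3.6 1.4
   vertex 1.6 3.6 4.0
  endloop
 endfacet
 facet normal 0.637 -0.770 -0.018
  outer loop
   vertex 2.2 2.8 0.2
   vertex 3.2 3.6 1.4
   vertex 0.8 1.6 2.0
  endloop
 endfacet
 facet normal 0.822 -0.299 -0.485
  outer loop
   vertex 2.2 2.8 0.2
   vertex 3.0 5.0 0.2
   vertex 3.2 3.6 1.4
  endloop
 endfacet
 facet normal -0.791 0.006 -0.611
  outer loop
   vertex 2.2 2.8 0.2
   vertex 0.8 1.6 2.0
   vertex 0.2 4.0 2.8
  endloop
 endfacet
 facet normal -0.705 0.256 -0.661
  outer loop
   vertex 2.2 2.8 0.2
   vertex 0.2 4.0 2.8
   vertex 3.0 5.0 0.2
  endloop
 endfacet
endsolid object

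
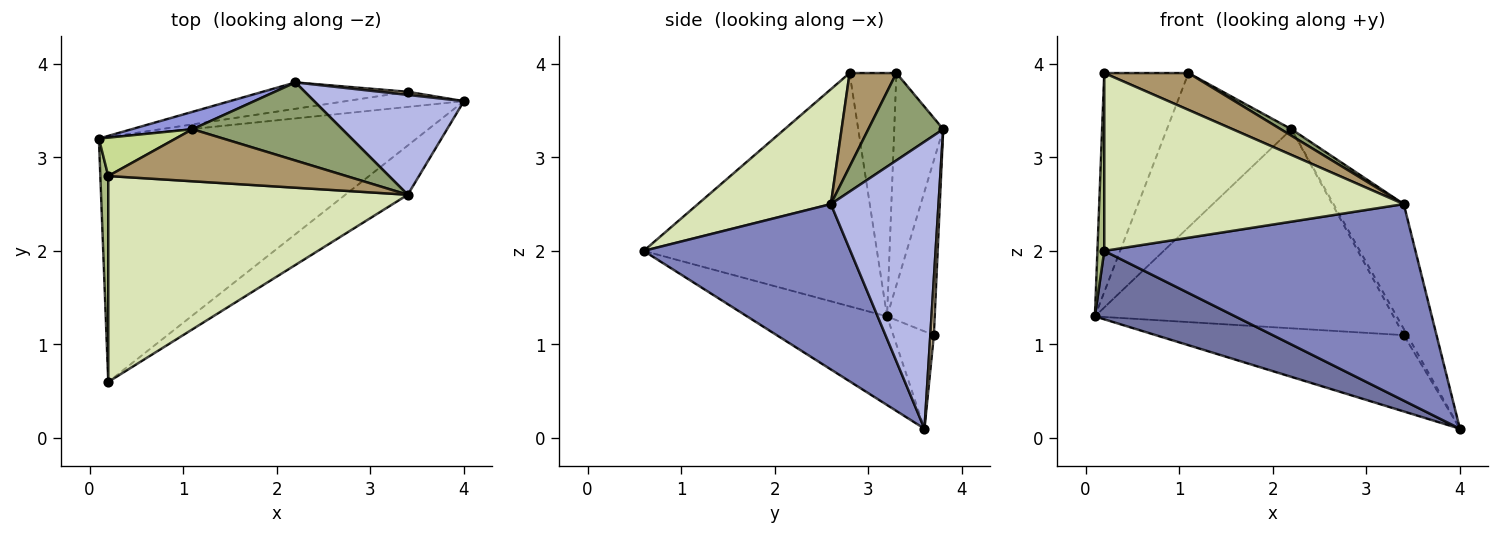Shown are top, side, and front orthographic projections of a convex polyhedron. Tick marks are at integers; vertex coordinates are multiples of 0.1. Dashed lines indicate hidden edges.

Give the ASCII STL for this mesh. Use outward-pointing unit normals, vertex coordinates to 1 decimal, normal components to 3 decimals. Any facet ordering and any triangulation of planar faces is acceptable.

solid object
 facet normal -0.259 -0.260 -0.930
  outer loop
   vertex 0.2 0.6 2.0
   vertex 0.1 3.2 1.3
   vertex 4.0 3.6 0.1
  endloop
 endfacet
 facet normal 0.542 -0.815 -0.204
  outer loop
   vertex 3.4 2.6 2.5
   vertex 0.2 0.6 2.0
   vertex 4.0 3.6 0.1
  endloop
 endfacet
 facet normal -0.364 0.926 0.104
  outer loop
   vertex 2.2 3.8 3.3
   vertex 0.1 3.2 1.3
   vertex 1.1 3.3 3.9
  endloop
 endfacet
 facet normal 0.768 0.501 0.400
  outer loop
   vertex 2.2 3.8 3.3
   vertex 3.4 2.6 2.5
   vertex 4.0 3.6 0.1
  endloop
 endfacet
 facet normal 0.503 -0.072 0.862
  outer loop
   vertex 2.2 3.8 3.3
   vertex 1.1 3.3 3.9
   vertex 3.4 2.6 2.5
  endloop
 endfacet
 facet normal -0.999 -0.029 0.034
  outer loop
   vertex 0.2 2.8 3.9
   vertex 0.1 3.2 1.3
   vertex 0.2 0.6 2.0
  endloop
 endfacet
 facet normal -0.480 0.864 0.151
  outer loop
   vertex 0.2 2.8 3.9
   vertex 1.1 3.3 3.9
   vertex 0.1 3.2 1.3
  endloop
 endfacet
 facet normal 0.279 -0.628 0.727
  outer loop
   vertex 0.2 2.8 3.9
   vertex 0.2 0.6 2.0
   vertex 3.4 2.6 2.5
  endloop
 endfacet
 facet normal 0.306 -0.550 0.777
  outer loop
   vertex 0.2 2.8 3.9
   vertex 3.4 2.6 2.5
   vertex 1.1 3.3 3.9
  endloop
 endfacet
 facet normal -0.158 0.969 -0.192
  outer loop
   vertex 3.4 3.7 1.1
   vertex 4.0 3.6 0.1
   vertex 0.1 3.2 1.3
  endloop
 endfacet
 facet normal -0.156 0.979 -0.130
  outer loop
   vertex 3.4 3.7 1.1
   vertex 0.1 3.2 1.3
   vertex 2.2 3.8 3.3
  endloop
 endfacet
 facet normal 0.667 0.667 0.333
  outer loop
   vertex 3.4 3.7 1.1
   vertex 2.2 3.8 3.3
   vertex 4.0 3.6 0.1
  endloop
 endfacet
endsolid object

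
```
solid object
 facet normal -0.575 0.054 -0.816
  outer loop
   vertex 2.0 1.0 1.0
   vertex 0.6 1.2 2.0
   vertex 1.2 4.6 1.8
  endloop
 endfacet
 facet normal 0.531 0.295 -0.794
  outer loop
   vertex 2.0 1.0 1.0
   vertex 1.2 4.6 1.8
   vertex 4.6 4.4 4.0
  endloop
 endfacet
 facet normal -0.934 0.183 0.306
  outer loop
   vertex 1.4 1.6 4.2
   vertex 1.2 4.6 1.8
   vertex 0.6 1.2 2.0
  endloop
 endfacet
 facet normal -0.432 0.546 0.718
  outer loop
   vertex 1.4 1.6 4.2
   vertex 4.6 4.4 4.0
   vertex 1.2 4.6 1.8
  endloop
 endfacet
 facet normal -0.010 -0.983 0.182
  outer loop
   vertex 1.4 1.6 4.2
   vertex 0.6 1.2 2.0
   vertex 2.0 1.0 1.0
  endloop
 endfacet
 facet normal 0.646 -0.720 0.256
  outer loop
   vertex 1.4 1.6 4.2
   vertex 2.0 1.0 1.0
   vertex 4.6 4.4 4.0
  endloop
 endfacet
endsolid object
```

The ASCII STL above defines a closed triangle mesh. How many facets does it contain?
6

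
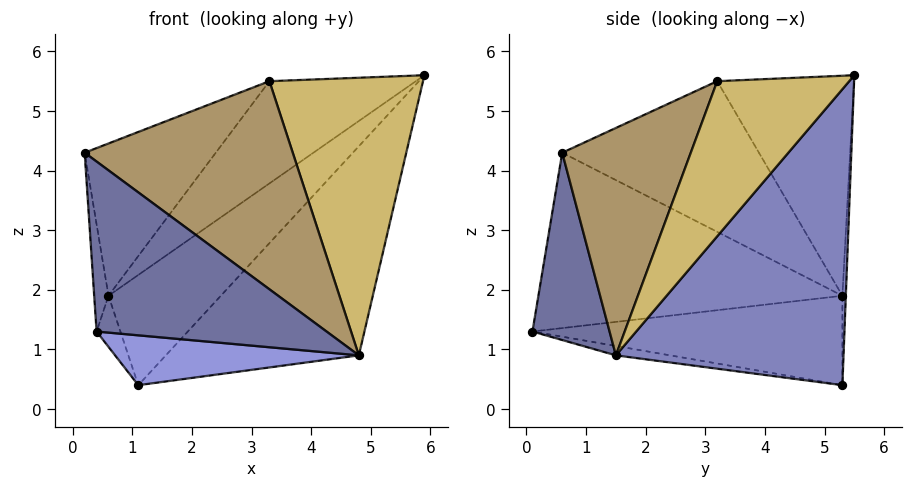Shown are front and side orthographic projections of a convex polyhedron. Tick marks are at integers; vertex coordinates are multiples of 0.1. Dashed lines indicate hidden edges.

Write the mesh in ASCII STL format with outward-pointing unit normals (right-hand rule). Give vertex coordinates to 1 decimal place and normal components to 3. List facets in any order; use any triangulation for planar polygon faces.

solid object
 facet normal 0.313 -0.933 0.176
  outer loop
   vertex 4.8 1.5 0.9
   vertex 0.2 0.6 4.3
   vertex 0.4 0.1 1.3
  endloop
 endfacet
 facet normal 0.616 0.523 -0.589
  outer loop
   vertex 4.8 1.5 0.9
   vertex 1.1 5.3 0.4
   vertex 5.9 5.5 5.6
  endloop
 endfacet
 facet normal -0.037 -0.166 -0.986
  outer loop
   vertex 4.8 1.5 0.9
   vertex 0.4 0.1 1.3
   vertex 1.1 5.3 0.4
  endloop
 endfacet
 facet normal -0.031 0.999 -0.010
  outer loop
   vertex 0.6 5.3 1.9
   vertex 5.9 5.5 5.6
   vertex 1.1 5.3 0.4
  endloop
 endfacet
 facet normal -0.996 0.047 -0.074
  outer loop
   vertex 0.6 5.3 1.9
   vertex 0.4 0.1 1.3
   vertex 0.2 0.6 4.3
  endloop
 endfacet
 facet normal -0.946 0.073 -0.315
  outer loop
   vertex 0.6 5.3 1.9
   vertex 1.1 5.3 0.4
   vertex 0.4 0.1 1.3
  endloop
 endfacet
 facet normal -0.604 0.403 0.688
  outer loop
   vertex 3.3 3.2 5.5
   vertex 0.6 5.3 1.9
   vertex 0.2 0.6 4.3
  endloop
 endfacet
 facet normal -0.498 0.533 0.684
  outer loop
   vertex 3.3 3.2 5.5
   vertex 5.9 5.5 5.6
   vertex 0.6 5.3 1.9
  endloop
 endfacet
 facet normal 0.473 -0.765 0.437
  outer loop
   vertex 3.3 3.2 5.5
   vertex 0.2 0.6 4.3
   vertex 4.8 1.5 0.9
  endloop
 endfacet
 facet normal 0.585 -0.680 0.442
  outer loop
   vertex 3.3 3.2 5.5
   vertex 4.8 1.5 0.9
   vertex 5.9 5.5 5.6
  endloop
 endfacet
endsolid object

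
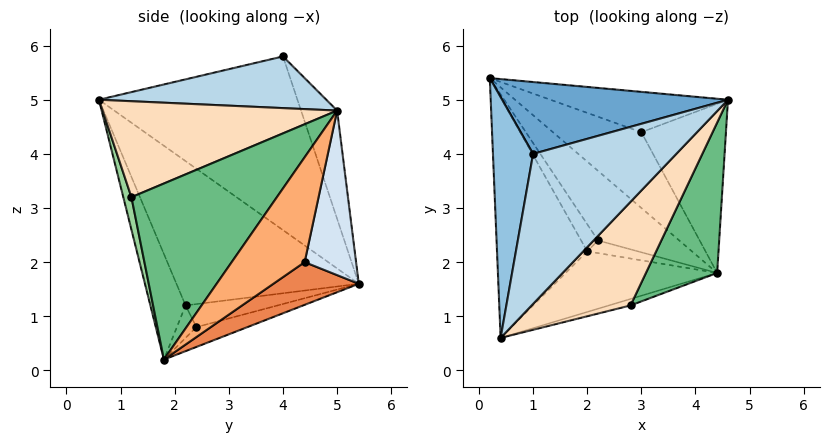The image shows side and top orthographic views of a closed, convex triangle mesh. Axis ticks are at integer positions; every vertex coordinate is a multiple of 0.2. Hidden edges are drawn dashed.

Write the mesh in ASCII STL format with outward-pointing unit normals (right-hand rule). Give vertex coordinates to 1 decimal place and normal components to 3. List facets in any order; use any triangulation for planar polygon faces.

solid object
 facet normal -0.163 0.926 0.340
  outer loop
   vertex 1.0 4.0 5.8
   vertex 4.6 5.0 4.8
   vertex 0.2 5.4 1.6
  endloop
 endfacet
 facet normal -0.967 0.118 0.224
  outer loop
   vertex 1.0 4.0 5.8
   vertex 0.2 5.4 1.6
   vertex 0.4 0.6 5.0
  endloop
 endfacet
 facet normal 0.327 -0.271 0.906
  outer loop
   vertex 1.0 4.0 5.8
   vertex 0.4 0.6 5.0
   vertex 4.6 5.0 4.8
  endloop
 endfacet
 facet normal 0.359 0.849 -0.387
  outer loop
   vertex 3.0 4.4 2.0
   vertex 0.2 5.4 1.6
   vertex 4.6 5.0 4.8
  endloop
 endfacet
 facet normal 0.330 0.651 -0.684
  outer loop
   vertex 3.0 4.4 2.0
   vertex 4.4 1.8 0.2
   vertex 0.2 5.4 1.6
  endloop
 endfacet
 facet normal 0.592 0.649 -0.477
  outer loop
   vertex 3.0 4.4 2.0
   vertex 4.6 5.0 4.8
   vertex 4.4 1.8 0.2
  endloop
 endfacet
 facet normal -0.236 0.100 -0.967
  outer loop
   vertex 2.2 2.4 0.8
   vertex 0.2 5.4 1.6
   vertex 4.4 1.8 0.2
  endloop
 endfacet
 facet normal 0.589 -0.534 0.607
  outer loop
   vertex 2.8 1.2 3.2
   vertex 4.6 5.0 4.8
   vertex 0.4 0.6 5.0
  endloop
 endfacet
 facet normal 0.796 -0.513 0.322
  outer loop
   vertex 2.8 1.2 3.2
   vertex 4.4 1.8 0.2
   vertex 4.6 5.0 4.8
  endloop
 endfacet
 facet normal 0.163 -0.981 -0.109
  outer loop
   vertex 2.8 1.2 3.2
   vertex 0.4 0.6 5.0
   vertex 4.4 1.8 0.2
  endloop
 endfacet
 facet normal -0.336 -0.809 -0.482
  outer loop
   vertex 2.0 2.2 1.2
   vertex 4.4 1.8 0.2
   vertex 0.4 0.6 5.0
  endloop
 endfacet
 facet normal -0.356 -0.752 -0.554
  outer loop
   vertex 2.0 2.2 1.2
   vertex 2.2 2.4 0.8
   vertex 4.4 1.8 0.2
  endloop
 endfacet
 facet normal -0.784 -0.380 -0.490
  outer loop
   vertex 2.0 2.2 1.2
   vertex 0.4 0.6 5.0
   vertex 0.2 5.4 1.6
  endloop
 endfacet
 facet normal -0.753 -0.355 -0.554
  outer loop
   vertex 2.0 2.2 1.2
   vertex 0.2 5.4 1.6
   vertex 2.2 2.4 0.8
  endloop
 endfacet
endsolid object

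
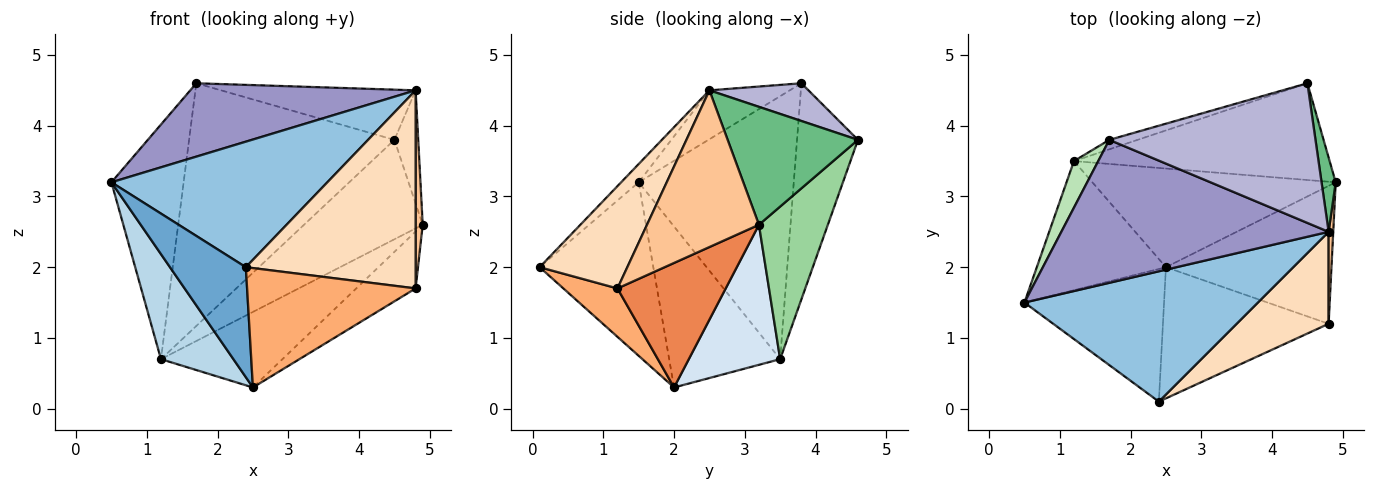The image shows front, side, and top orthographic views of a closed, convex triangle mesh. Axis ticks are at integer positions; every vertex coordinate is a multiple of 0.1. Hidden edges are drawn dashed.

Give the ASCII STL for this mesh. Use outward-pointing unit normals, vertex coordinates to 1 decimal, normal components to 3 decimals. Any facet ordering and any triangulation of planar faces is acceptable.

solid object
 facet normal -0.691 -0.461 -0.556
  outer loop
   vertex 2.5 2.0 0.3
   vertex 2.4 0.1 2.0
   vertex 0.5 1.5 3.2
  endloop
 endfacet
 facet normal -0.056 -0.693 0.719
  outer loop
   vertex 4.8 2.5 4.5
   vertex 0.5 1.5 3.2
   vertex 2.4 0.1 2.0
  endloop
 endfacet
 facet normal -0.695 -0.454 -0.558
  outer loop
   vertex 1.2 3.5 0.7
   vertex 2.5 2.0 0.3
   vertex 0.5 1.5 3.2
  endloop
 endfacet
 facet normal 0.416 0.553 -0.722
  outer loop
   vertex 1.2 3.5 0.7
   vertex 4.9 3.2 2.6
   vertex 2.5 2.0 0.3
  endloop
 endfacet
 facet normal 0.571 0.313 -0.759
  outer loop
   vertex 4.8 1.2 1.7
   vertex 2.5 2.0 0.3
   vertex 4.9 3.2 2.6
  endloop
 endfacet
 facet normal 0.211 -0.658 -0.723
  outer loop
   vertex 4.8 1.2 1.7
   vertex 2.4 0.1 2.0
   vertex 2.5 2.0 0.3
  endloop
 endfacet
 facet normal 0.998 -0.063 0.029
  outer loop
   vertex 4.8 1.2 1.7
   vertex 4.9 3.2 2.6
   vertex 4.8 2.5 4.5
  endloop
 endfacet
 facet normal 0.424 -0.821 0.381
  outer loop
   vertex 4.8 1.2 1.7
   vertex 4.8 2.5 4.5
   vertex 2.4 0.1 2.0
  endloop
 endfacet
 facet normal 0.977 0.179 0.117
  outer loop
   vertex 4.5 4.6 3.8
   vertex 4.8 2.5 4.5
   vertex 4.9 3.2 2.6
  endloop
 endfacet
 facet normal 0.384 0.662 -0.644
  outer loop
   vertex 4.5 4.6 3.8
   vertex 4.9 3.2 2.6
   vertex 1.2 3.5 0.7
  endloop
 endfacet
 facet normal -0.903 0.421 0.083
  outer loop
   vertex 1.7 3.8 4.6
   vertex 1.2 3.5 0.7
   vertex 0.5 1.5 3.2
  endloop
 endfacet
 facet normal -0.284 0.958 -0.037
  outer loop
   vertex 1.7 3.8 4.6
   vertex 4.5 4.6 3.8
   vertex 1.2 3.5 0.7
  endloop
 endfacet
 facet normal -0.161 -0.451 0.878
  outer loop
   vertex 1.7 3.8 4.6
   vertex 0.5 1.5 3.2
   vertex 4.8 2.5 4.5
  endloop
 endfacet
 facet normal 0.170 0.333 0.927
  outer loop
   vertex 1.7 3.8 4.6
   vertex 4.8 2.5 4.5
   vertex 4.5 4.6 3.8
  endloop
 endfacet
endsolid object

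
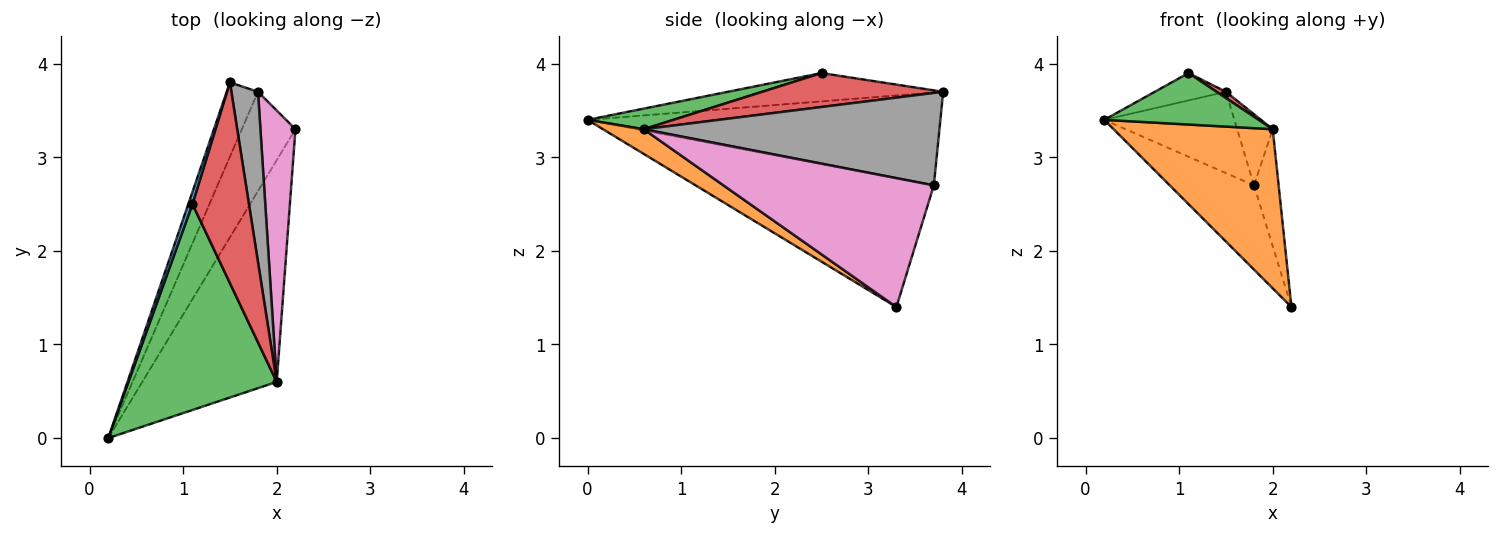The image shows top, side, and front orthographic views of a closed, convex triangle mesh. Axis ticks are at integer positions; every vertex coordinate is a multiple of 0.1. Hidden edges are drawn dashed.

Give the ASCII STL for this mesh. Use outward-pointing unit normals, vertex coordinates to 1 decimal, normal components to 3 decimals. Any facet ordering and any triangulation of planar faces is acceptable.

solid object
 facet normal -0.940 0.311 0.139
  outer loop
   vertex 1.1 2.5 3.9
   vertex 1.5 3.8 3.7
   vertex 0.2 0.0 3.4
  endloop
 endfacet
 facet normal 0.148 -0.576 -0.804
  outer loop
   vertex 2.0 0.6 3.3
   vertex 0.2 0.0 3.4
   vertex 2.2 3.3 1.4
  endloop
 endfacet
 facet normal 0.134 -0.240 0.961
  outer loop
   vertex 2.0 0.6 3.3
   vertex 1.1 2.5 3.9
   vertex 0.2 0.0 3.4
  endloop
 endfacet
 facet normal 0.515 -0.027 0.857
  outer loop
   vertex 2.0 0.6 3.3
   vertex 1.5 3.8 3.7
   vertex 1.1 2.5 3.9
  endloop
 endfacet
 facet normal -0.878 0.310 -0.366
  outer loop
   vertex 1.8 3.7 2.7
   vertex 2.2 3.3 1.4
   vertex 0.2 0.0 3.4
  endloop
 endfacet
 facet normal -0.895 0.330 -0.301
  outer loop
   vertex 1.8 3.7 2.7
   vertex 0.2 0.0 3.4
   vertex 1.5 3.8 3.7
  endloop
 endfacet
 facet normal 0.959 0.112 0.261
  outer loop
   vertex 1.8 3.7 2.7
   vertex 2.0 0.6 3.3
   vertex 2.2 3.3 1.4
  endloop
 endfacet
 facet normal 0.955 0.115 0.275
  outer loop
   vertex 1.8 3.7 2.7
   vertex 1.5 3.8 3.7
   vertex 2.0 0.6 3.3
  endloop
 endfacet
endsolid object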